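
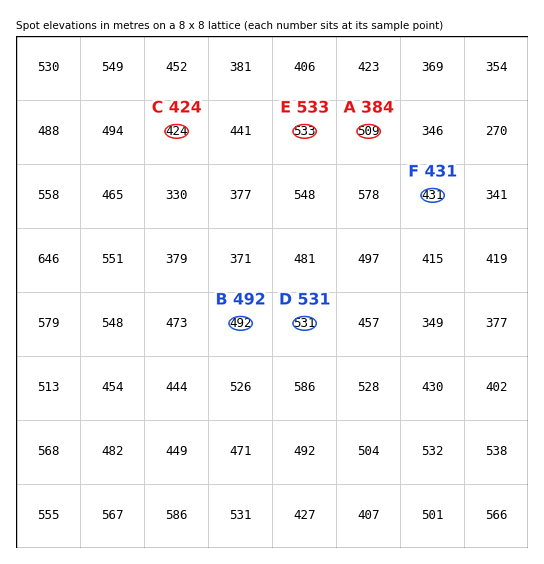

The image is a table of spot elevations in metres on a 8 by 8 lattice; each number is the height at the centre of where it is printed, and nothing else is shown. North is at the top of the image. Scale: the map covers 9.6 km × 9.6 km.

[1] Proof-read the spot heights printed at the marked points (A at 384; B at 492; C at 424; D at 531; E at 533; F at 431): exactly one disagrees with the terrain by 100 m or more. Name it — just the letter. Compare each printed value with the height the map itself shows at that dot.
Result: A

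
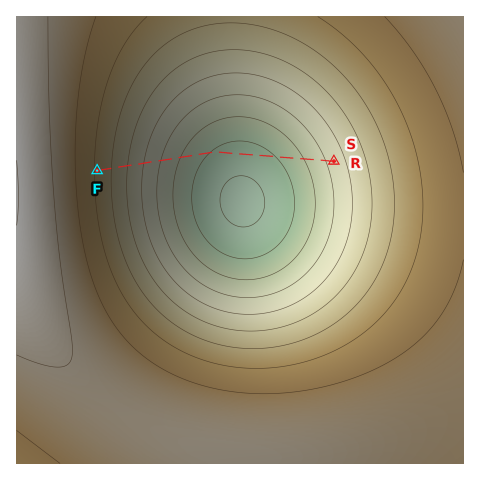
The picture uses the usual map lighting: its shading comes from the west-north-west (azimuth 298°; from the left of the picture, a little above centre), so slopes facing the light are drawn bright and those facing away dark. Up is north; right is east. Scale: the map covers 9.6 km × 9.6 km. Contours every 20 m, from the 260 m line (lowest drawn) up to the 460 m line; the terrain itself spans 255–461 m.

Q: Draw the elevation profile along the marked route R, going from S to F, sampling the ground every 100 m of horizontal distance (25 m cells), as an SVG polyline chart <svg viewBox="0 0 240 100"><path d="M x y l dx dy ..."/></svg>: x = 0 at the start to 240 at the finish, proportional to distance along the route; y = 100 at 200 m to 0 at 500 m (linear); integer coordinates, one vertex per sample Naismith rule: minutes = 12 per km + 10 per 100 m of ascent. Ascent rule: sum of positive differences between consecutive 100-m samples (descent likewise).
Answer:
<svg viewBox="0 0 240 100"><path d="M0 57l5 2 4 1 5 2 5 1 4 2 5 1 5 1 5 2 4 1 5 1 5 1 4 1 5 1 5 0 4 1 5 1 5 0 4 0 5 0 5 0 5 0 4 0 5 0 5-1 4-1 5 0 5-1 4-1 5-1 5-1 4-1 5-1 5-1 5-2 4-1 5-2 5-1 4-2 5-2 5-2 4-2 5-2 5-1 4-2 5-2 5-2 5-2 4-2 5-2 5-2 4-1 1-1"/></svg>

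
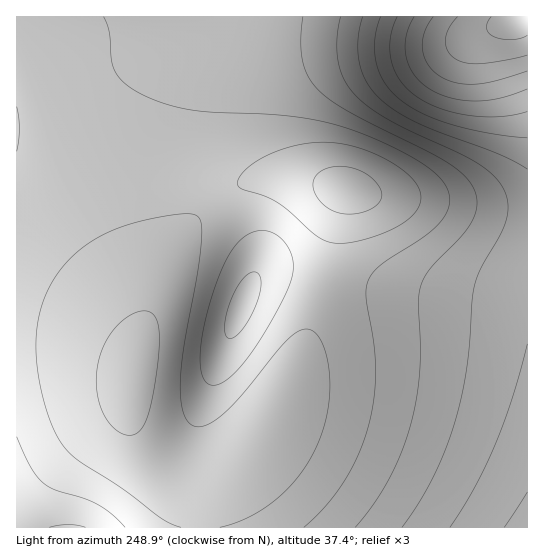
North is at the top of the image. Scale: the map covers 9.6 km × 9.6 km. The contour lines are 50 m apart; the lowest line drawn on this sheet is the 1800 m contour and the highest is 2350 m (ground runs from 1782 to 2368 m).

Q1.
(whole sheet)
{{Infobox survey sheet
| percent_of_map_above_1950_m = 96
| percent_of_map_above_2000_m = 95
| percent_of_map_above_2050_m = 94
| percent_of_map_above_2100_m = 90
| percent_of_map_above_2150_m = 83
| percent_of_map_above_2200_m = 74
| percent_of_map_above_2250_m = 56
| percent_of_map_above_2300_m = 25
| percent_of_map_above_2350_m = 3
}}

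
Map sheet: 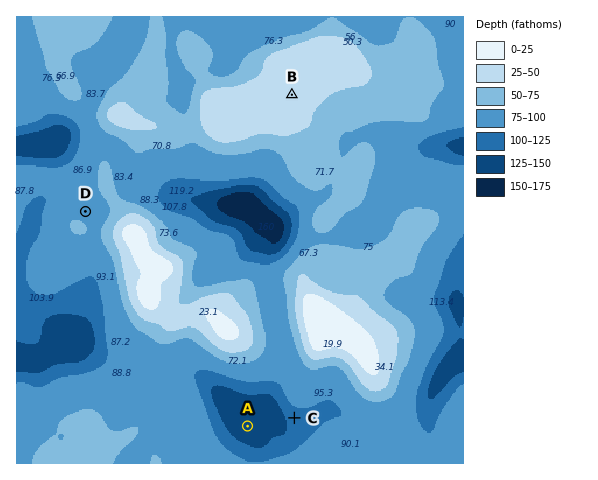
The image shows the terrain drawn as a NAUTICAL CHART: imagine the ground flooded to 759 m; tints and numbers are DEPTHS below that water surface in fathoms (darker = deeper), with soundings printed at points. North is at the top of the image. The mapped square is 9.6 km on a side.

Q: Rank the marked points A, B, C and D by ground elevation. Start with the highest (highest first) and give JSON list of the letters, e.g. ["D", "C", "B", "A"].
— ["B", "D", "C", "A"]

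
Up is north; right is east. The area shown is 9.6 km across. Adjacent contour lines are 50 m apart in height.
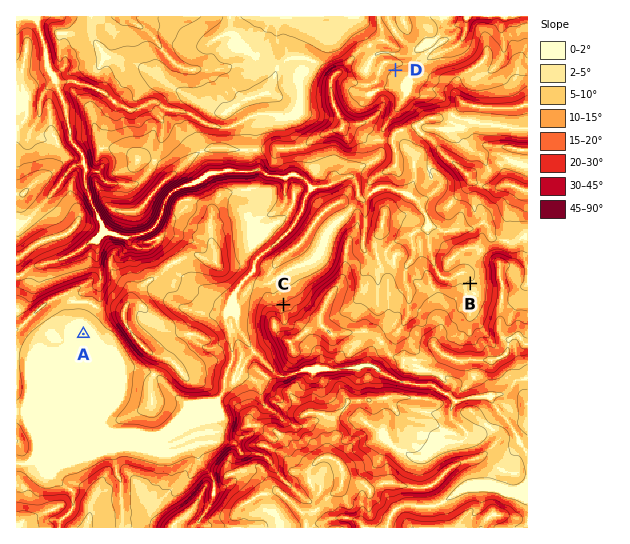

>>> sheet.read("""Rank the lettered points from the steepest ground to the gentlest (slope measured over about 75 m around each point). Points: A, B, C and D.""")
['C', 'D', 'B', 'A']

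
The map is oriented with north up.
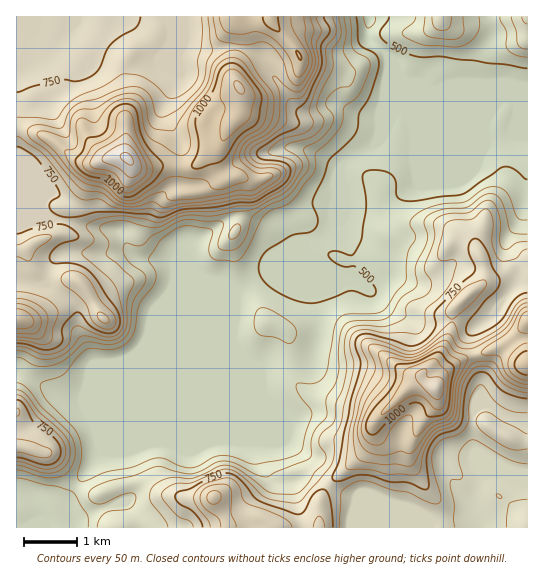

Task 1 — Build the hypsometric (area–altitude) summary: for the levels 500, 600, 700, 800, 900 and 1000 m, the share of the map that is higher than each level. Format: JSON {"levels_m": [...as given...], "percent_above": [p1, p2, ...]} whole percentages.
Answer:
{"levels_m": [500, 600, 700, 800, 900, 1000], "percent_above": [88, 58, 42, 22, 13, 5]}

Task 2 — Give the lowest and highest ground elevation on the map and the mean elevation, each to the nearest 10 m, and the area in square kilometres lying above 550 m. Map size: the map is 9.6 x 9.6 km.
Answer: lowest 430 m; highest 1210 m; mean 680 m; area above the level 59.3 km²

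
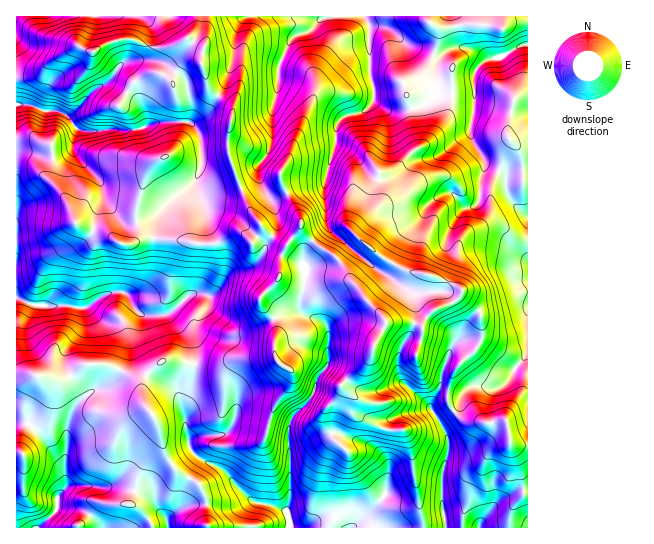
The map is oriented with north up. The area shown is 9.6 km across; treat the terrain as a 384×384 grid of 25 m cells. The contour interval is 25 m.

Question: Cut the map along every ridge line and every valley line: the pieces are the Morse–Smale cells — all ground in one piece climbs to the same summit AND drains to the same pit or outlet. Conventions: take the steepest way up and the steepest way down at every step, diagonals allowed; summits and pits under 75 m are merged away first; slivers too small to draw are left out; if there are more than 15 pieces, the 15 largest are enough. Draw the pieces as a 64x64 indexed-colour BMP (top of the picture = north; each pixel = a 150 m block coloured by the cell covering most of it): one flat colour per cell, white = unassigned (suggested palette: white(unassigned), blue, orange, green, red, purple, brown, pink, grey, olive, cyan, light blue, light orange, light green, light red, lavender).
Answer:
<image width="64" height="64" href="data:image/bmp;base64,Qk12CAAAAAAAAHYAAAAoAAAAQAAAAEAAAAABAAQAAAAAAAAIAAATCwAAEwsAABAAAAAAAAAA////ALR3HwAOf/8ALKAsACgn1gC9Z5QAS1aMAMJ34wB/f38AIr28AM++FwDox64AeLv/AIrfmACWmP8A1bDFAFVVVVVVVVVVVVVVVTMzMzMzMzMzMzMzMzMzMzMzMzMzVVVVVVVVVVVVVVVVMzMzMzMzMzMzMzMzMzMzMzMzMzNVVVVVVVVVVVVVVVUzMzMzMzMzMzMzMzMzMzMzMzMzM1VVVVVVVVVVVVVVVTMzMzMzMzMzMzMzMzMzMzMzMzMzVVVVVVVVVVVVVVVTMzMzMzMzMzMzMzMzMzMzMzMzMzNVVVVVVVVVVVVVVVMzMzMzMzMzMzMzMzMzMzMzMzMzM1VVVVVVVVVVVVVTMzMzMzMzMzMzMzMzMzMzMzMzMzMzVVVVVVVVVVVVVTMzMzMzMzMzMzMzMzMzMzMzMzMzMzNVVVVVVVVVVVVTMzMzMzMzMzMzMzMzMzMzMzMzMzMzM1VVVVVVVVVVVVMzMzMzMzMzMzMzMzMzMzMzMzMzMzMzVVVVVVVVVVVVMzMzMzMzMzMzMzMzMzMzMzMzMzMzMxFVVVVVVVVVVVUzMzMzMzMzMzMzMzMzMzMzMzMzMzMzEVVVVVVVVVVVVTMzMzMzMzMzMzMzMzMzMzMzMzMzMzERVVVVVVVVVVVTMzMzMzMzMzMzMzMzMzMzMzMzMxERERFVVVVVVVVVVVMzMzMzMzMzMzMzMzMzMzMzMzMxEREREVVVVVVVVVVVMzMzMzMzMzMzMzMzMzMzMzMzMxERERERVVVVVVVVVVUzMzMzMzMzMzMzMiIzMzMzMzMzERERERFVVVVVVVVVVTMzMzMzMzMzMzMiIiMzMzMzMzMREREREVVVUlVVVVVSMzMzMzMzMzMzMiIiIzMzMzMzMxERERERIiIiJVVVUiIjMzMzMzMzMzMiIiIiIzMzMzMzMREREREiIiIiIiIiIiIzMyIiMzMzMiIiIiIiMzMzMzMxERERESIiIiIiIiIiIiIiIiIiIiIiIiIiIiIzMzMzMzMRERERIiIiIiIiIiIiIiIiIiIiIiIiIiIiIiMzMzMzMzMREREiIiIiIiIiIiIiIiIiIiIiIiIiIiIiIzMzMzMzMxERESIiIiIiIiIiIiIiIiIiIiIiIiIiIiIiMzMzMzMzERERIiIiIiIiIiIiIiIiIiIiIiIiIiIiIiIzMxMzMzMREREiIiIiIiIiIiIiIiIiIiIiIiIiIiIiIhEREzMzMxERESIiIiIiIiIiIiIiIiIiIiIiIiIiIiIhEREREzMzERERIiIiIiIiIiIiIiIiIiIiIiIiIiIiIhERERERExEREREiIiIiIiIiIiIiIiIiIiIiIiIiIiIhERERERERERERESIiIiIiIiIiIiIiIiIiIiIiIhEiIhERERERERERERERIiIiIiIiIiIiIiIiIiIiIiEREREREREREREREREREREiIiIiIiIiIiIiIiIiIiIiIRERERERERERERERERERESIiIiIiIiIiIiIiIiIiIiIhERERERERERERERERERERIiIiIiIiIiIiIiIiIiIiIiEREREREREREREREREREREiIiIiIiIiIiIiIiIiIiIiIRERERERERERERERERERESIiIiIiIkRCIiIiIiIiIiIRERERERERERERERERERERIiIiIiREREIiIiIiIiIiIREREREREREREREREREREREiIiIkREREQiIiIiIiIiIRERERERERERERERERERERESIiIiRERERCIiIiIiIiIRERERERERERERERERERERERIiIiJEREREIiIiIiIiIhEREREREREREREREREREREREiIiJEREREQiIiIiIiIiERERERERERERERERERERERESIiJEREREREIiIiIiIiERERERERERERERERERERERERIiJEREREREQiIiIiIiIREREREREREREREREREREREREiIkRERERERCIiIiIiIRERERERERERERERERERERERESIiJEREREREQiIiIiIhERERERERERERERERERERERERIiIkREREREREQiIiIiEREREREREREREREREREREREREiIiREREREREREIiIiERERERERERERERERERERERERESIkREREREREREQiIiIRERERERERERERERERERERERERREREREREREREREIiIiERERERERERERERERERERERERFEREREREREREREQiIiIREREREREREREREREREREREREURERERERERERERCIiIhERERERERERERERERERERERERREREREREREREREIiIiERERERERERERERERERERERERFEREREREREREREIiIiEREREREREREREREREREREREREUREREREREREREQiIiERERERERERERERERERERERERERRERERERERERERCIiERERERERERERERERERERERERERFEREREREREREREIiIREREREREREREREREREREREREREUREREREREREREQiIRERERERERERERERERERERERERERREREREREREREREQhERERERERERERERERERERERERERFEREREREREREREREEREREREREREREREREREREREREREUREREREREREREREQRERERERERERERERERERERERERERREREREREREREQRERERERERERERERERERERERERERERFEREREREREREQREREREREREREREREREREREREREREREURERERERERERBERERERERERERERERERERERERERERER"/>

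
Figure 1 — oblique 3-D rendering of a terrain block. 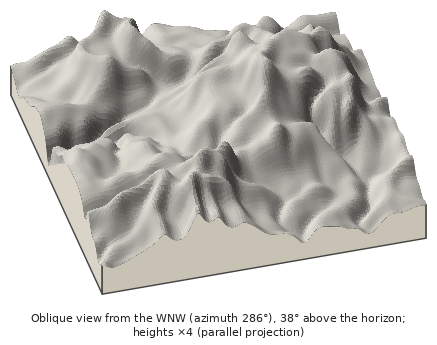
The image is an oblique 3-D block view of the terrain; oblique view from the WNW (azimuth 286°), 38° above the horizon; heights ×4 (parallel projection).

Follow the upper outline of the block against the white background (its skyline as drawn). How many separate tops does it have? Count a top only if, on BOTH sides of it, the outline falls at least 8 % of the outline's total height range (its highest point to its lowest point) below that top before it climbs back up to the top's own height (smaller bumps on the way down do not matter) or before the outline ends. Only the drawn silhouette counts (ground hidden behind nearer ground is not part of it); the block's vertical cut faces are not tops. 2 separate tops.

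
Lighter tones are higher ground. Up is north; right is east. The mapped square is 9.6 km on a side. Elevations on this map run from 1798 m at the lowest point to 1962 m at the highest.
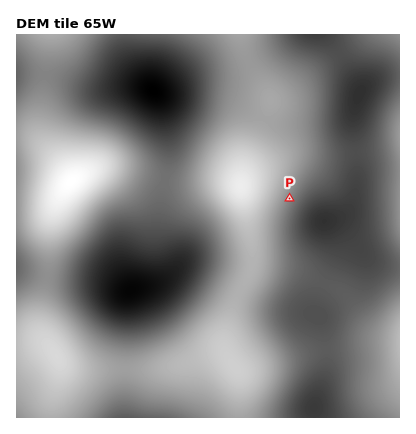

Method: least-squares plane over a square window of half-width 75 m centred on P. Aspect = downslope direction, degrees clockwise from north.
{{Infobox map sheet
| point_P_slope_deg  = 5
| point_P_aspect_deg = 117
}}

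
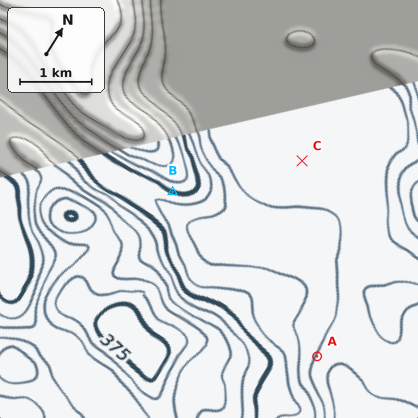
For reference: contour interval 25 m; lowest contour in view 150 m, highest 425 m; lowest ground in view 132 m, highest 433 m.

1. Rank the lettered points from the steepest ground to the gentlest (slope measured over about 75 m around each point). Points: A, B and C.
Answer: B A C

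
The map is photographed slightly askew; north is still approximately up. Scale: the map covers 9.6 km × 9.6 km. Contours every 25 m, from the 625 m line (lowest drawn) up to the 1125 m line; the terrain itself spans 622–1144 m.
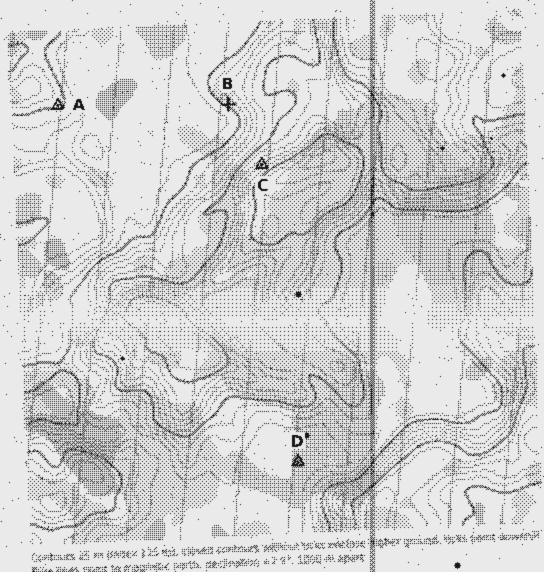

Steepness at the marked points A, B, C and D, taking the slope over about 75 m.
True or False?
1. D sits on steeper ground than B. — False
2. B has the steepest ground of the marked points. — False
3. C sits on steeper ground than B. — True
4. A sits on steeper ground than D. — True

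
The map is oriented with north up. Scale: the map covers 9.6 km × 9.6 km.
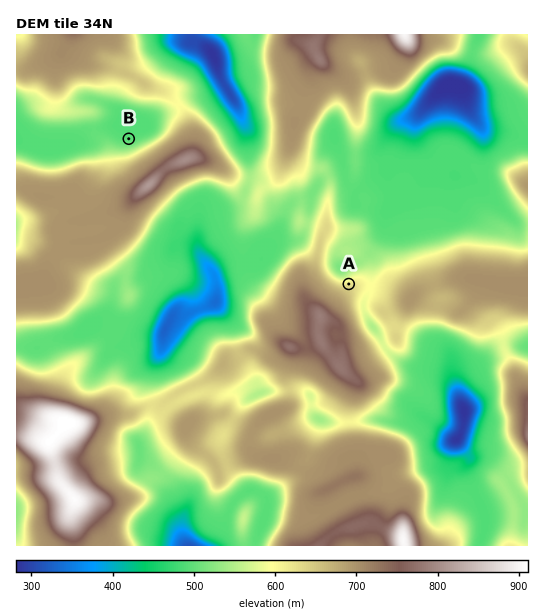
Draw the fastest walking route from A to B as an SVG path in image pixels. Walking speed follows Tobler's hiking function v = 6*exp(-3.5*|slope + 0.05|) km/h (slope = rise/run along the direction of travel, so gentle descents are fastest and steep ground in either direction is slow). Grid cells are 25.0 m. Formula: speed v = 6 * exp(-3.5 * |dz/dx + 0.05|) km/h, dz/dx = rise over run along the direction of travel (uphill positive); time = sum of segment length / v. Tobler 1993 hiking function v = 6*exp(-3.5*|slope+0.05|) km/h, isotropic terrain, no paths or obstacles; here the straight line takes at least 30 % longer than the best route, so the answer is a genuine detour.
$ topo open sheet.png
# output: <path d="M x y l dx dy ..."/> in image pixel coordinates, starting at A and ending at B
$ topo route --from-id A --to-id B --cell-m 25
<path d="M349 284l-8 0-8-4-7-7-12-25 0-16-13-25-4-4-30-15-5-5-3-2-4-4-5-2-28-28-7-14-16-16-13-6-3 0-2 1-3 3-4 2-5 6-3 5-5 5-11 6-21 0"/>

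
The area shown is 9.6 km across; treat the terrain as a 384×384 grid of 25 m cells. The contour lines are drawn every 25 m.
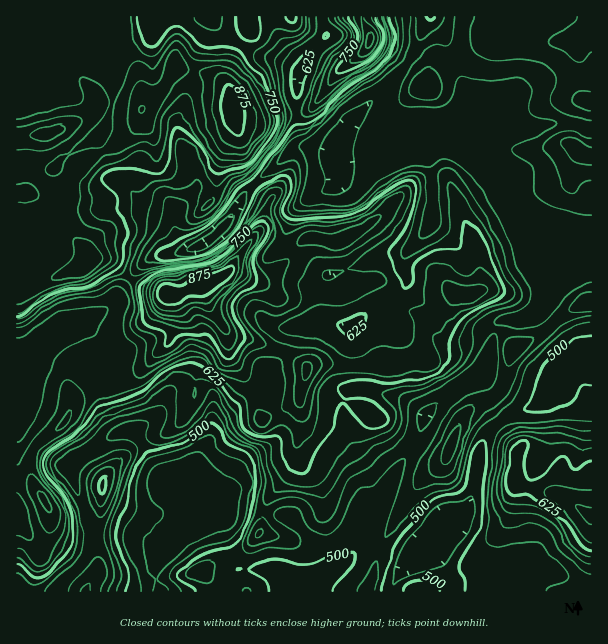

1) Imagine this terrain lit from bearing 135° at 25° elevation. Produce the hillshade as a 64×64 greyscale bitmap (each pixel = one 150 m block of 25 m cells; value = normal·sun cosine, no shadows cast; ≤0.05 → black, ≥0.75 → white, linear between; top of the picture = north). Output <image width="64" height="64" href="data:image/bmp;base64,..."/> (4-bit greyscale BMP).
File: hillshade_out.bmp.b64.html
<image width="64" height="64" href="data:image/bmp;base64,Qk12CAAAAAAAAHYAAAAoAAAAQAAAAEAAAAABAAQAAAAAAAAIAAATCwAAEwsAABAAAAAAAAAAAAAAABEREQAiIiIAMzMzAERERABVVVUAZmZmAHd3dwCIiIgAmZmZAKqqqgC7u7sAzMzMAN3d3QDu7u4A////AIm8l1eby6mZiJmZiHeIiIiIh3ZpuWRXiId3eIiHd3d3eb25Zoq7qZh2eJmYd4iIiIiIdmi6dVZ3iHd3iHd3d3iIvduGaaqpmGRFeZmIiIiIiIiHZ6uXZmZ3iIiIiHiIiYic3bhompmYdTNGiZmpmZmZiIh3m6mHdmaIiIiIiIiJl4rMyoiamZiHVERneKuqmZmZiHeLuoiHZWiZmZmIeImHebzKiaqZmYh2VVVFm6qZmZmYh3q6mId1VomZmYd3eHd5vMqau6mZmId2ZTJZmIiJqpmHebupiHZVaJmZh3d3d3i8uprLqZmZiIh2QjeId4mqqYd3q7qYh2VnmamYd3d3eKu5isyqmIiIiIdjN5mHeKqpmHeLy6mIdVeaqpiHh3d4qqh63LqYiIiIiGQ3qpiImqmYdnm8upl1VoqpmIh3Z3iZl2ndupiIiIiIdTWbupmqqpmHaKzLuoZFeZmId3dnd4iGWM3KmIiIiIiGNHmqqqqqmZhnirzLljNol3d3d2eIiHVGrduoiIiIiIdEaJmqq6qqmHZ5q8ymMkiHZnd3aKqYdUSL3bmYiIiIh1RoiZmqqqqphmeKzLdCR5hmeHZozcqGVFjNy6qZiImXVFeJmZqqqqqXZWjNuFM3qXZ4dme/7Ll1Vpu8zLqYiZl2ZompmqqqqqhlVr3JUzaZhmh2ZY3/3Kh2eJrN3Kh4mqmGeaqZmau7uXVEndpjJHiHZ3ZmWL7+ypiHd4vdyXZ4q7h4qpmZmry6hkRr24QiRVVWZnZVe97cupmGaL3bdlaKuomqmZiJq8uXVFnMqFRERFZmd3ZXvd3Muphmi9uGVWiZmaqZiIiau6hlRqu6l2ZmZmeHdmebzMzMuoZ5y4d2Z4eJupiId4mrqYZVeau5iHd3d4h3Z4mrvM3Ll3iqh4h3d2m7mIh4iau7qGVniruZiIiIiHdniImavNyoeJqHiYh3aLypmImau8zLl2Zoq6mIiIiId2eIiIiK3sqImYmZmIdnvMqqqqq7vN3Kh2abqYiIiIh3d4iIh3i+7KmIirqYh2abuqmZmaqrzdyodou6mIiIiId3iIiHdovuypd6y6mHZXmpiHiIiImrzMp2i8upiIiIh3eIiIh2aM7bp3rMuphlV4h3Z3d3eJmqu4ZqzLqYiJiId4iIiIdmi8uoebyph3ZmeHd3d3d4mqqqlleby6mIqZiIiIh3eIiJu6iJqpiId3d4iHd4h4iau6mXZmerupncqYiIh3Znmqq7qYmZmJmYiIiId3iIiIm8uph3Znm8uu7bmYiIdkRpu7upmamZq7qZmZmIeIiIiazcupmHZoq73v26mZiGU0erzLu7u6mau6maqpiHd3iIm97cu6l2Z5qs7+3LupdTNYqrvN3cqZmqqYmqqZh3d4iJrN3LuodlZ4i97u3duWISZ4ib3u26mZmYd4mqmYdnd3d5q6qpiHZViIm83u7bgwATRVet7bqZmZiHd4iZl2Z3d2eJmYiIh2aId3ib3u2mAAAAADjduYmqqZiHd4mHZnd3Z4mZiIiIh4iHdmiszctzAAAAAZ3JeJqqqqmIiYZWZ3d4mZmIiIiIiIh3Z4mrzLqGQQAAHPyHiaqqu6mZl1RWd3iamYiIiIiIiId3iZq8y7u6cgAE7rd4mZmru7u5dVZ3eJmZiIiIiIiIiHd4mqu7qs3aUAB9yWZ3dnm7u7uXVWd4mZiIiIiIiIiIh3eJmqqpnO61AAi5U0RERXq7zLllZ4iZmIiIiIiIiIiYh4mZqql4z/pABaljIjIRJZvMunZniJiIiIiImZmYiJmYiZmqqXV9/oIVvKZDMyAASbzKdniJmIiIiZmZiZiImpmZmaqpl1jfxSOd2nZmVBAEnMqGeImIiIiIiZmIiHiamIiZq6qYZ77qQlrcqIh3UgBJuoZ4iIiIiIiImXeId5qpmImruqmIre6kJqypiId1MRSZdniIiIh3d4iZiIh3iruqmZq6mYis7/tUiqmIiHdlM1dmeIiIiId3iJmImYd4q7upirqYd5vf/7ZpqYiIiHdlVmV4iIiIiId4mZmaqHeJq7qZuphmir7/+4iZiIiIiIh3dnd4iIiIiIiImZq6mHiJu5q7mGZ5rO//uamIiIiIiIiHiId3d3d3d4eIiau5iHeaqruYd3ib3//supiIiIiIiIiIiHd3dlVWeFVWeaqYd3mqupd3eJq8/+3duYiIiIiIiIiIiIiHdmZ5VVVWiZmHeKu6h2Z4marNyt/rmIiIiZmZiIiIiIiIiIl3ZmZniYdnm7uHZmeZqrunnv65iHeJmZmZiIiIiIiJmYh3d3eIh2aJu5dmZ5mqupZJ/+uYd3iaqpmIiIiHd3iIiIiIh4iHZniamGZmiZq7ljS//sqHZ4mqmYiIiId3d3iIiIiIiIdmd4qodmZ4ibunQ33//bhlaJmZmZmYiHd3eIiIiIiIh2Z2aal2ZniJq6hTON//64VXiZmZmZmYiHeIiIiIiIiHd3VXmGVWeImrqWMjfP/+t1aIiImZmZmIiIiYiIiIiIh3dUaIZVV5qru6hSElv//aZniIiImZmZiIiJiId4iIiIh1NYh2Znmru8ynQgBd/9uGd3d4iIiIiIiIiIiIiIiImYZEeId3eKu7zcp1MSne25Znd3eIiIiHiIiIiIiIiIiZh2V4iHd4mqqs24dkSKy7p1Znd4iIiHd3iIiIiIiIiJmYdniId3iZmazKh3eJmquoZWd3eIiIh3d4"/>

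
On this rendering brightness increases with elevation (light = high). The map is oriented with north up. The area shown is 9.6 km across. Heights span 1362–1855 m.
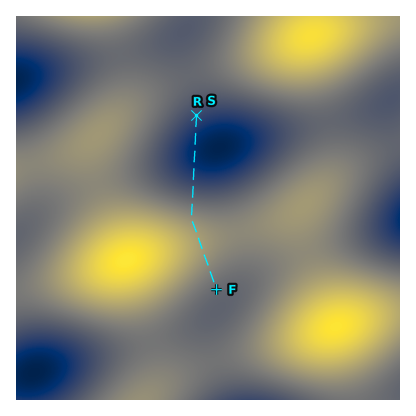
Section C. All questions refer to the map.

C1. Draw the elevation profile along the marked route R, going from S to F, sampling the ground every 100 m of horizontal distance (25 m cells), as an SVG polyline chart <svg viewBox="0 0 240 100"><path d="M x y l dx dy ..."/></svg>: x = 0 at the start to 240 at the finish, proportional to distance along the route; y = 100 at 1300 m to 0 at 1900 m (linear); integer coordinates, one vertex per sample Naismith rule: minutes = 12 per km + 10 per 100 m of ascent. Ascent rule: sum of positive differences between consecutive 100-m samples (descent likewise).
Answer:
<svg viewBox="0 0 240 100"><path d="M0 72l5 2 6 2 5 2 6 2 5 1 5 2 6 1 5 0 5 1 6-1 5 0 6-1 5-2 5-2 6-2 5-3 5-3 6-3 5-3 6-4 5-3 5-4 6-4 5-3 6-3 5-3 5-2 6-2 5-1 5-1 6-1 5 0 6 1 5 1 5 1 6 2 5 1 5 2 6 3 5 2 6 2 5 2 5 2 6 2 3 1"/></svg>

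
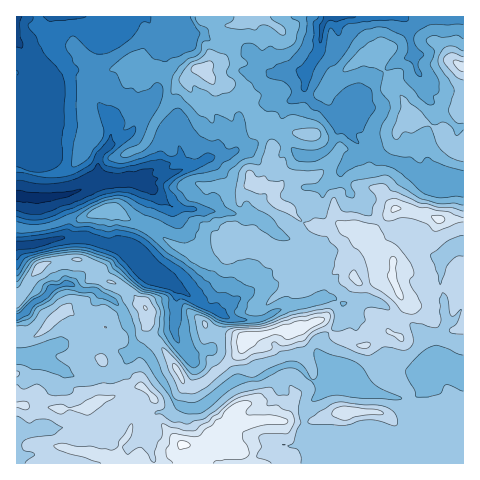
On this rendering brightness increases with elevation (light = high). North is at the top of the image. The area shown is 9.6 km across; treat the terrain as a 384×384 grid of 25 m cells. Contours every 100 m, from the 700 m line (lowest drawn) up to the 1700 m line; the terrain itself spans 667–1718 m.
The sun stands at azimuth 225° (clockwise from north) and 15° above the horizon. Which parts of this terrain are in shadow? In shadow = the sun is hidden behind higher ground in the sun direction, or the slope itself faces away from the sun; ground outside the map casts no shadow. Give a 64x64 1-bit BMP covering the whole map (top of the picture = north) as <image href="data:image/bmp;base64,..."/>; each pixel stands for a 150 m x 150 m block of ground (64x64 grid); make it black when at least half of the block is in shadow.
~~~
<image width="64" height="64" href="data:image/bmp;base64,Qk0+AgAAAAAAAD4AAAAoAAAAQAAAAEAAAAABAAEAAAAAAAACAAATCwAAEwsAAAIAAAAAAAAA////AAAAAAAAAAAAOMAAAAAAIAB9wAAAAPggAOHAAAAd0AHB8MAAAAAAA+HhgAAAAAAH8AGAAAAAAA/wh4ACAAAAB/g/wE4ABwAH/B/n/wAPAA4d/+f/AAcMHgD+8f8AAPw+gHzweAAehjzgPcAAAP4AeeAPgAAA4AQ74AAAAAAgDiPwAAAAAAAOB/AAAAAAAACP4AAAgIAAAY/AAAGBwIADj4/4BAHAwAMfH//MBAhgBx9///4cCBAWH/8//jgAGP4//w//AAAD+H//AD8BwAvh/8AAAAHIAAf/wAAAA8AAD//AAAAAQBAP/4AAAAHAf//+AAAAA8D///gAAAADwH//8AAIAAfAD//DACgAD4AB/w8AAAAcAPgAPxPgAfgA/wD/f8AD8A//8//gAAPw/////gADB4P/H//8AAGXh/8D//gAABcP/wAP/AAIAn//AAH9+CPAP/8AAHx4Y/Af/gAQABhj8D+AABAAAAfwIAAAAAIABwOAAAAAAgAGD4AAAAwAAAA/gAAADAAAAP4AAAAIAAAA/wAgAAAAAAb/AHAAAAAAB/cA8AAAAAAAwADgAAAAAAPAAeAAAAAB88AD4AAAAA/zwAHgAAAAE8DAA8AAADh3wAADgYAAeP/AAACDgAA4HQAgBwMAAAARALAPjwAAEAAB9A+PAAAAAAL0P58PwAAAB///mA=="/>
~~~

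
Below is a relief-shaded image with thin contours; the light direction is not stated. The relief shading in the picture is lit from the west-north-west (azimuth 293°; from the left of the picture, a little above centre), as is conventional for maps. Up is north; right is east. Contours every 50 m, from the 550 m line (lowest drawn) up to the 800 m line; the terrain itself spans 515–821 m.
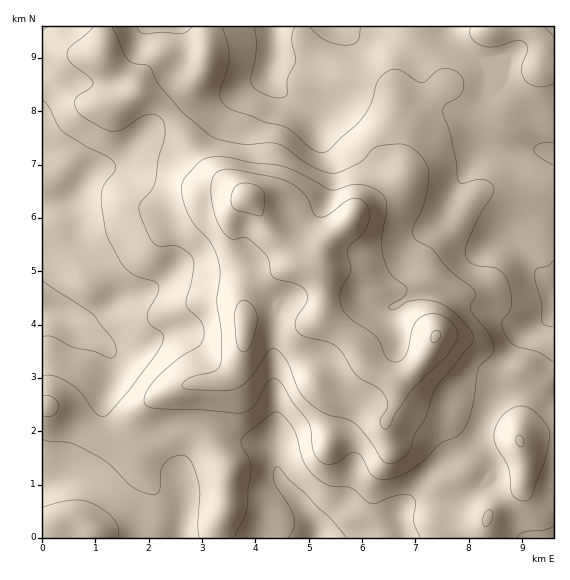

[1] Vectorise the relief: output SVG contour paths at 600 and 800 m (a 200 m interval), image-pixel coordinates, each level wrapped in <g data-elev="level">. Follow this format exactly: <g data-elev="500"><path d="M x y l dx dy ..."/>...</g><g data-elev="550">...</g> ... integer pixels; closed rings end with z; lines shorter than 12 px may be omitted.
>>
<g data-elev="600"><path d="M118 537l1-8-4-9-11-10-13-7-10-3-10 0-28 7"/><path d="M234 537l12-25 5-41-1-10-8-14-1-7 5-7 25-19 5-2 7 3 9 11 5 10 8 28 7 10 11 8 9 4 19 2 16 13 5 3 28-9 8 0 5 2 3 7-2 19 6 14"/><path d="M517 537l7-5 20-2 9-3"/><path d="M43 439l8 3 17 0 11 4 27 15 27 26 19 8 4-1 3-3 2-19 4-10 11-6 5-1 6 2 6 8 6 22-1 40 1 10"/><path d="M553 361l-16-9-21-6-7-5-5-9-2-8 1-4 7-9 2-7-2-13-3-12-8-9-24-5-6-4-3-5-1-7 4-10 10-23 13-21 2-6-2-5-7-4-8 0-14 3-3 0-2-3-3-24-5-25-7-20 2-6 13-8 4-5 2-9-4-9-9-5-10 0-6 3-10 10-4 1-21-13-7-1-5 2-10 10-7 23-10 16-32 30-5 2-5 0-10-5-22-19-23-6-31-12-11-7-2-6 0-5 8-24 1-12-2-13-5-16"/><path d="M43 100l6 7 8 18 6 7 24 15 22 10 6 6 0 8-10 13-4 9 1 12 4 28 13 27 7 9 10 7 17 5 5 3 0 8-10 19-1 6 3 7 11 8 3 5-3 10-8 12-26 34-22 23-4 0-5-3-14-20-13-10-16-7-10 0"/><path d="M553 36l-9-9"/><path d="M192 27l-5 5-6 2-20-2-16 2-5-2-3-5"/><path d="M471 27l-1 5 1 5 5 6 7 3 13 1 21-7 7 2 3 3 1 4-6 18 0 6 2 6 5 5 8 3 8 0 8-4"/></g><g data-elev="800"><path d="M433 343l4-2 3-4 1-4-3-2-3 0-3 2-1 6z"/><path d="M254 215l6 1 3-3 2-16-2-6-4-4-7-3-8-1-5 1-4 3-3 6-1 7 1 6 5 5z"/></g>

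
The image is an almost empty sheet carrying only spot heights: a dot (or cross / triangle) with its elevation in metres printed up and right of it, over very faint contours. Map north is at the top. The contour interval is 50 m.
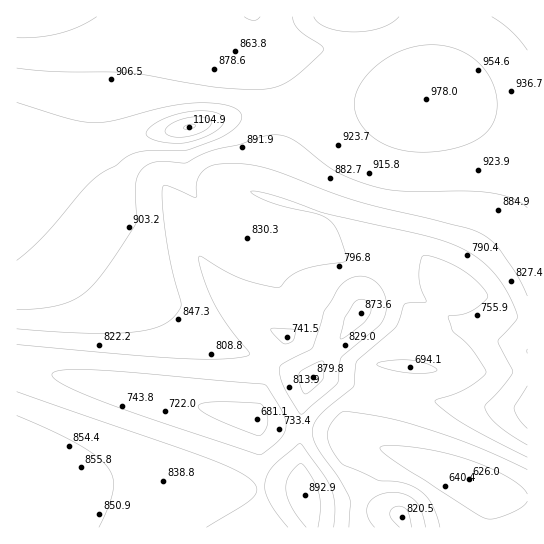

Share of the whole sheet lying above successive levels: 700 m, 94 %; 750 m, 84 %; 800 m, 68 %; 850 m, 48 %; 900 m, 28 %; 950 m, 10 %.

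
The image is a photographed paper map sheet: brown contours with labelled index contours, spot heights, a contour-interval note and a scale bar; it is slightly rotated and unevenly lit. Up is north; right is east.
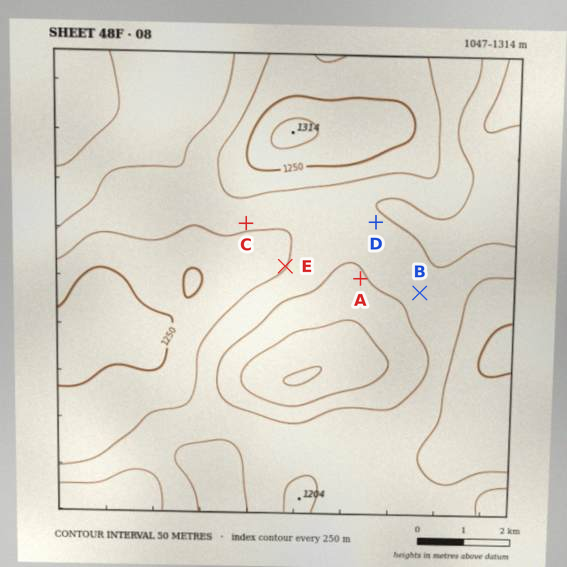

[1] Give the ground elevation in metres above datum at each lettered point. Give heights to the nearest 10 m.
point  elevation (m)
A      1140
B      1160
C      1190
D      1160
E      1200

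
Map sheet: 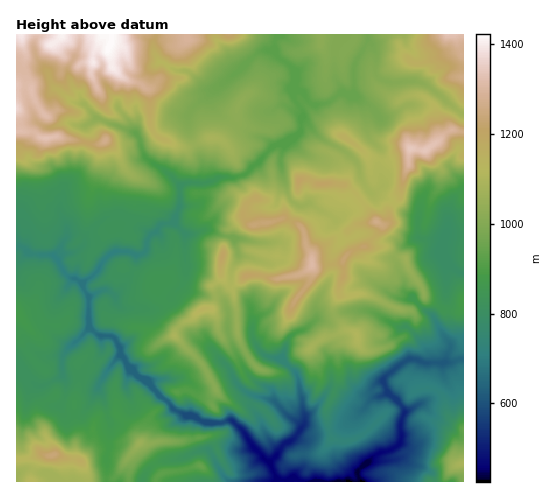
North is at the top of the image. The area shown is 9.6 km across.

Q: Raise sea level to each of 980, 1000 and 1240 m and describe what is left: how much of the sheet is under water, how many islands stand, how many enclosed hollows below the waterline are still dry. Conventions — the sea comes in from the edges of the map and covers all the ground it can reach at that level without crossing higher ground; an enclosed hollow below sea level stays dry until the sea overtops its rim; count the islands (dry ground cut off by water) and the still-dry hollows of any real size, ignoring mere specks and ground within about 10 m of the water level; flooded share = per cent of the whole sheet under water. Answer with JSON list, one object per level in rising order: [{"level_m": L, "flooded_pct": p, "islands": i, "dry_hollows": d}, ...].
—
[{"level_m": 980, "flooded_pct": 56, "islands": 1, "dry_hollows": 0}, {"level_m": 1000, "flooded_pct": 61, "islands": 1, "dry_hollows": 0}, {"level_m": 1240, "flooded_pct": 94, "islands": 1, "dry_hollows": 0}]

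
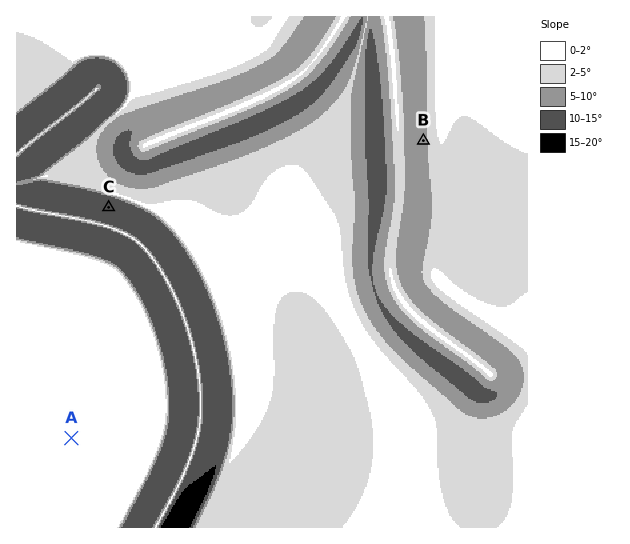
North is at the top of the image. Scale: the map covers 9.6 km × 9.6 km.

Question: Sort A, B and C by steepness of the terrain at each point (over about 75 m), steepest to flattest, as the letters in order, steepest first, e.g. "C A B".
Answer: C B A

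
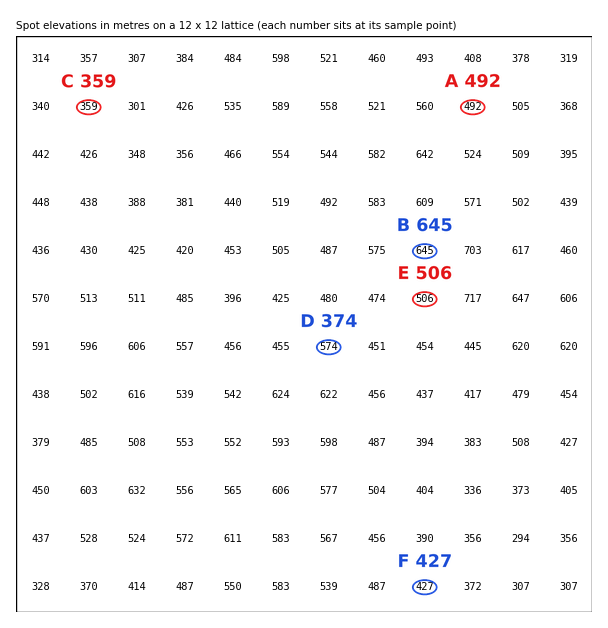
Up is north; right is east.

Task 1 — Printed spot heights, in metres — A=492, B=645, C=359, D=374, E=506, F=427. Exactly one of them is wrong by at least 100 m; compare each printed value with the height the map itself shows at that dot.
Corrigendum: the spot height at D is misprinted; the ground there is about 574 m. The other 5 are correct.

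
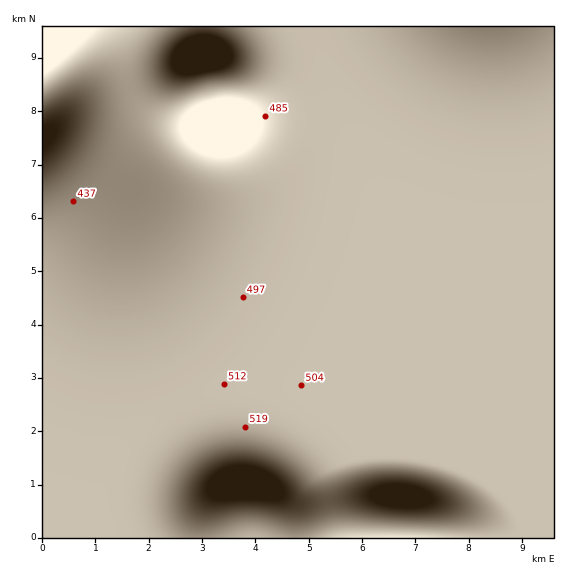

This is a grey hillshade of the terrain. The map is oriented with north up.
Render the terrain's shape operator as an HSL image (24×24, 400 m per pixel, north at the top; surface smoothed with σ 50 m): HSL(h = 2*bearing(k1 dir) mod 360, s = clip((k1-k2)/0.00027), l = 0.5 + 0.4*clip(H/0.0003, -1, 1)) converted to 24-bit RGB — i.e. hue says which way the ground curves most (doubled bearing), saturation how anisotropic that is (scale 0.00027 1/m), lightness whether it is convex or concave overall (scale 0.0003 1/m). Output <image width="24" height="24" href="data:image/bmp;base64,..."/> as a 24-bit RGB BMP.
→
<image width="24" height="24" href="data:image/bmp;base64,Qk32BgAAAAAAADYAAAAoAAAAGAAAABgAAAABABgAAAAAAMAGAAATCwAAEwsAAAAAAAAAAAAAf4CAf3+Af3+AeHiDUlSXGCu5GFTeisLCwsSonJ63kdG2k8y2aRL7VADoQx3/cob2nbjxoLbvipPpdGPkcDbddye/emCQf3+Af4CAf3+Af3+AeXuDWW6UIm+0ErLcY9CzosCoqMTDn8eztn2hbRm6PAjFMGrcasnWh8jImoq6wmSn1CyZwxiHpTOFgXyBf3+Af4CAf3+Af3+AfH+CZoGNOJ2oFcqjHuZlaNVVrcpsy5hU1hcokCBWPG1AMaYqYcQgrcQewYgUvUAFsxIFoDVDg3l8gH9/gH+Af4CAf3+Af3+Afn+BdIWGVZeHL7BnGMgcbNcS1dgQzWoMvBcPqCtNi1lTcJk7h6ceqaQVpn8enGs9iHVtgH9/gH9/gH+Af3+Af4CAf3+Af3+Af3+AfIKBcIh8WJZiVqU+gq8usKQoqmwunlBDj2BmhHZ7gH5/gH9/gIB/gIB/gIB/gH9/gH9/gH9/gH+Af3+Af4CBf3+Bf3+Bf36Bfn+BfYF/doV2eItrhpBhkIlfjXpmh3Zxgnp6gH5/gH9/gH9/gH9/gH9/gH9/gH9/gH9/gH+Af3+Af3+AfoCCfoCCfn6Cfn6Cf36CgH6BgX6BgYF9goJ7goB7gX58gH5+gH9/gH9/gH9/gH9/gH9/gH9/gH9/gH9/gH9/gH+Af3+Af3+AfYGDfYCDfX6EfX2Ef32DgX2Dgn6Cgn6BgX6AgX9/gH9/gH9/gH9/gH9/gH9/gH9/gH9/gH9/gH9/gH9/gH+Af3+Af3+Af3+AfIKFfICFe32FfHuFf3uFgnyFg32Eg32Dgn6BgX6AgX+AgH9/gH9/gH9/gH9/gH9/gH9/gH9/gH9/gH9/f3+Af3+Af3+Af3+AeoSHeoCHeXyIenmIf3mIg3qHhnuGhXyEhH2Bg36AgX5/gX9/gH9/gH9/gH9/gH9/gH9/gH9/gH9/gICAf3+Af3+Af3+Af3+AeIaJd4GKd3uKeHaKfneKhHiKiHmJh3qEhnyBhH2Ag35/gX9/gH9/gH9/gH9/gH9/gH9/gIB/gIB/f4CAf3+Af3+Af3+Af3+AdomMdIKMc3qNdXONfnSNhnWMi3eLinmFiHqBhnx/hH1+gn5+gX9/gH9/gH9/gH9/gIB/gIB/gICAf4CAf3+Af3+Af3+Af3+AdIqOcoOPcHiPcnCPfXGPh3KPjnSMjXeFi3mAiHp+hnx9g35+gn9+gH9/gH9/gIB/gIB/gIB/f4CAf4CAf3+Af3+Af3+Af3+AdImPb4GQbXaQbmyQe22QiW+QkHKMkHSEjnd+i3l7iHt7hX59gn9+gX9/gIB/gIB/gIB/gICAf4CAf4CAf3+Af3+Af3+Af3+Adn6QcHuQa3KQa2mPeWqQiW2QkXCLknKBkXV6jnd4inx6hn58g39+gYB/gIB/gIB/gIB/f4CAf4CAf4CAf3+Af3+Af3+Af3+Ah3OaeHCSamqPa2eOd2iOiWuPkmyFlG53k3NwkHt0jH54iH97hIB9goB+gYB/gIB/gICAf4CAf4CAf4CAf3+Af3+Af3+Af3+Ap2WwnGqgf2qRcWaMeGaLjWWJlV5qnm1Yn4lal5Nnjot0iYN6hYF9g4B+gYB/gIB/f4CAf4CAf4CAf4CAf3+Af3+Af3+AgH+AwVPBuFqdn2KUgmWNg16LlkpyrTMtwXoatMQfb7E6aJhefol2hYN8g4F+gYF/gIB/f4CAf4CAf4CBf4CBf3+Bf36Bf3+BgH+BuUO5ykiJtlN+l1yJlUWRrRhuygAM6YwAovMAB+MCNLJsZpCBfoR8g4J+gYF/f4F/f4GBfoGCfoCCfoCDfX6Dfn2Df32DgH6DaEeDxD5gx0Vbp019miamvgCw/wRs+Lhpn/xqFf+MEcvPT4eceYKEg4N+gYJ/f4KAfoODfYOEfIKFfICGe32HfHuHf3yGgXyFLWNdk2FKxVM/qktvaRmvaQDVynjl6uzf3u7dXrnvA0LgQVCkdneFgoN+f4N+foSBfIaFe4aIeoSJeYCLeHuLeniLf3iLg3mJEF9PPn44rJNFnGJaJCeoAD3hhs3o4u3e7OndulHuaALba0OjgHeFgoR+fYV+fIeCeoqIeIuNdoePdICRc3eSeHOSgHSQh3WPDXFwHYdTXKE9gZhZOYiaANLQJf98wPd6+pBd+wCAxxG0mVWZhnp7gId8e4h+eYyDdpCKc5OUcIyWboCYbXKYdm2Yg26XjnCUG2WTGJmHMKRSVaBLRZlqFLddDtkAuvAA6HUA2AENrTljj2xzh4l6fop7eY18dpGCcpaLbpqXapGdaICdZmuddWadiWecmGqa"/>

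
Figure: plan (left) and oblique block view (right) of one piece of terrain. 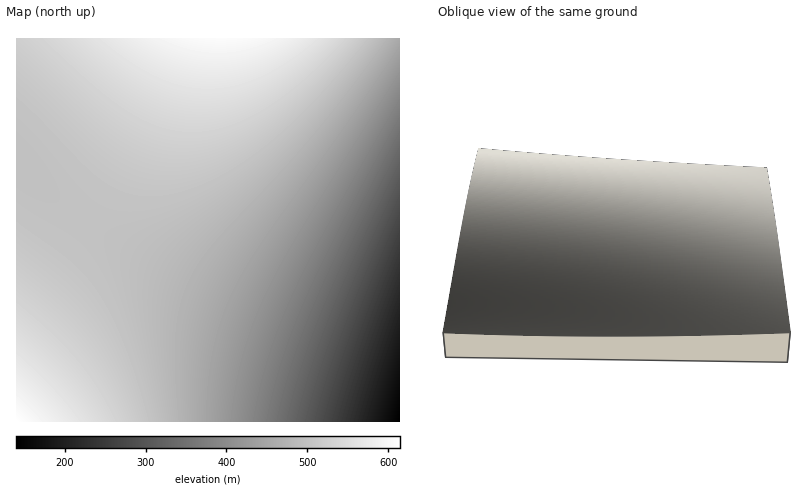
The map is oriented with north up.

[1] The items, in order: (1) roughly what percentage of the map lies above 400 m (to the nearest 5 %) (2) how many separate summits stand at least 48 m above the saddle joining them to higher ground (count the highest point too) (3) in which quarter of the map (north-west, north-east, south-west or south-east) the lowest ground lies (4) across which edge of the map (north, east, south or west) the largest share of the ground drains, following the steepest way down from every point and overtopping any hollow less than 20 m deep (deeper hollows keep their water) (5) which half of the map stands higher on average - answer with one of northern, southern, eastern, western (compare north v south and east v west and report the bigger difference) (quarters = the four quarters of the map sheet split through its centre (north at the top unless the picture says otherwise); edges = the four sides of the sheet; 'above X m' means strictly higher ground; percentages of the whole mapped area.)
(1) Roughly 80 % of the ground is higher than 400 m.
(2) There are 2 summits with 48 m or more of prominence.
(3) The lowest ground is in the south-east quarter.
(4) Most of the ground drains across the eastern edge.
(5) On average the western half of the map is the higher ground.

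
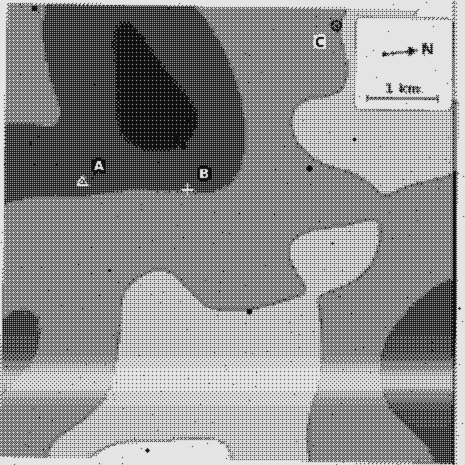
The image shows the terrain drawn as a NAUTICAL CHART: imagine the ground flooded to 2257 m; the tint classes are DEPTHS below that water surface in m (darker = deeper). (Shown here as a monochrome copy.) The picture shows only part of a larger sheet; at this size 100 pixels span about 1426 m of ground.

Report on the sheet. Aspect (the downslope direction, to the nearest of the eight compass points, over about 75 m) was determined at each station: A W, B W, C S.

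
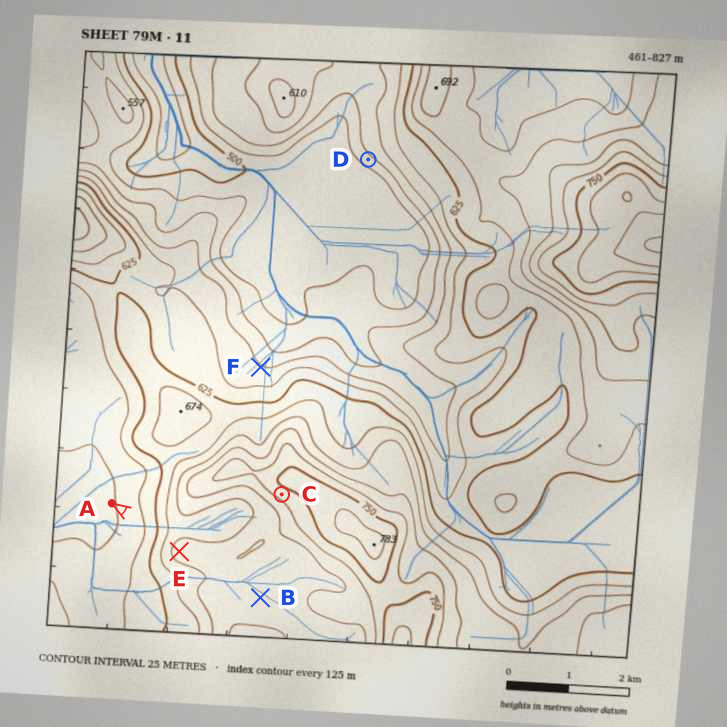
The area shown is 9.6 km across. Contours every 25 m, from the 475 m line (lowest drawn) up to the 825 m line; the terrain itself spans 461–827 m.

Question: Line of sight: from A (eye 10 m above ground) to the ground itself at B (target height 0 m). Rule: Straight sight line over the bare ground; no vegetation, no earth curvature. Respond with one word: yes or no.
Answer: no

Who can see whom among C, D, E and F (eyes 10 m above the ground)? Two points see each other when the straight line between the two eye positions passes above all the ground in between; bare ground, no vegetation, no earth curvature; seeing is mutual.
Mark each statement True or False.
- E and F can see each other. False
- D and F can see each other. True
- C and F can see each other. False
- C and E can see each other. True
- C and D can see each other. False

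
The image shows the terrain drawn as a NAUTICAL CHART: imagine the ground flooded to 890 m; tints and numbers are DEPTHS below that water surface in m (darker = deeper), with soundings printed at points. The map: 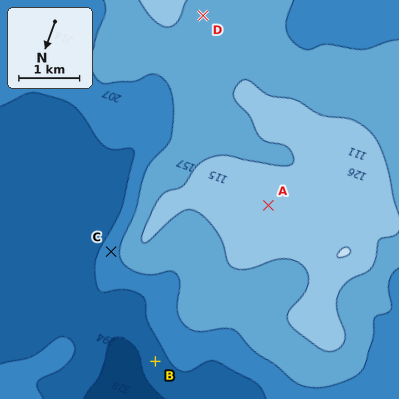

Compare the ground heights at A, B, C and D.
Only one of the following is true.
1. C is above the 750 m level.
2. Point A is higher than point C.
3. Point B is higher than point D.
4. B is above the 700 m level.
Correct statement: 2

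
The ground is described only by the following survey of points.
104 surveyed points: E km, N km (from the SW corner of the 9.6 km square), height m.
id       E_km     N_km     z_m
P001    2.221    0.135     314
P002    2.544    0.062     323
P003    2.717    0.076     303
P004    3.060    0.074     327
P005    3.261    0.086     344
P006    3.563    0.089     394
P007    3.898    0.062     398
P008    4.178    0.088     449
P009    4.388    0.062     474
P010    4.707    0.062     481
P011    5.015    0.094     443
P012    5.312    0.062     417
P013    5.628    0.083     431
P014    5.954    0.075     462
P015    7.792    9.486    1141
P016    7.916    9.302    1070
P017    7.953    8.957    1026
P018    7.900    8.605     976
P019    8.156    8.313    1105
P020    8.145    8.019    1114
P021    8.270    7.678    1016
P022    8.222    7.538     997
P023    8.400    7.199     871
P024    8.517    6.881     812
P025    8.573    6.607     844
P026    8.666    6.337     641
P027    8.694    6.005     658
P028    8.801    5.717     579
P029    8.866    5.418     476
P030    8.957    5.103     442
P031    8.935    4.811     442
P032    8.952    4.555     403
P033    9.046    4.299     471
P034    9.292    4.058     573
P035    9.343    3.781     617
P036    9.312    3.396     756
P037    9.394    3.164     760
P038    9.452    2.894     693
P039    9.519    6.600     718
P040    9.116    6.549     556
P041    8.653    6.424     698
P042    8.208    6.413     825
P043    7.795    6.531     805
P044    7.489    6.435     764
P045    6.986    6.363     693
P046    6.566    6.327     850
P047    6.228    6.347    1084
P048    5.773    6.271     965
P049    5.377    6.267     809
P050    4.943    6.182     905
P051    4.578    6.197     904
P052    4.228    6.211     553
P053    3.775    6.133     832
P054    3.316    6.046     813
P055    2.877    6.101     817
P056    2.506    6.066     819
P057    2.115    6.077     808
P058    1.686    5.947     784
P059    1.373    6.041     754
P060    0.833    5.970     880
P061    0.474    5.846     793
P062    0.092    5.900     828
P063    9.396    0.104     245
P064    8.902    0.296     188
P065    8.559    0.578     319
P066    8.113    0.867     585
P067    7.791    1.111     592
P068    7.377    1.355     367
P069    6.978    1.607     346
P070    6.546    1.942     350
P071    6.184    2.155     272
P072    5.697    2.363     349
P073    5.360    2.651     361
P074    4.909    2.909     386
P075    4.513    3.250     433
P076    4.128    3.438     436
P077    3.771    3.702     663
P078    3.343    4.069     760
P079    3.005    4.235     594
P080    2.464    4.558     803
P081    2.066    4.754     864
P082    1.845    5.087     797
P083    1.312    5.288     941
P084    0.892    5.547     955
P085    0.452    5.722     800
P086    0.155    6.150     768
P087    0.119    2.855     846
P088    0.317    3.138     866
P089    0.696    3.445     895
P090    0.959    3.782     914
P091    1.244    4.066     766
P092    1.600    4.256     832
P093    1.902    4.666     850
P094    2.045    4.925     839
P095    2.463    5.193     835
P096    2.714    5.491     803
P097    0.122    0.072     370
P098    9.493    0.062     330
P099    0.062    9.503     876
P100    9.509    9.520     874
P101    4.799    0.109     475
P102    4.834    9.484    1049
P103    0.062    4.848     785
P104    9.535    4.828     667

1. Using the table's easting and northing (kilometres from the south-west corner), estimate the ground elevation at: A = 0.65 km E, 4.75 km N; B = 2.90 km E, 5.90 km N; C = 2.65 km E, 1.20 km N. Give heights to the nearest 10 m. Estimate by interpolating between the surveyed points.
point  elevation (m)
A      780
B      850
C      410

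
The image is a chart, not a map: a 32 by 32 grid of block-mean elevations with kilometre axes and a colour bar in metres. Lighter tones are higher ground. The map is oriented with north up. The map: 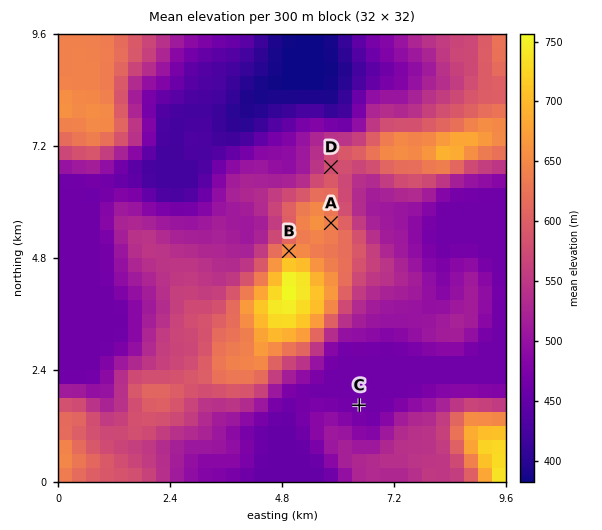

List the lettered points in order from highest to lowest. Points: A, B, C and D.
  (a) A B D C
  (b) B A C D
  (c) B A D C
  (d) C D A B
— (c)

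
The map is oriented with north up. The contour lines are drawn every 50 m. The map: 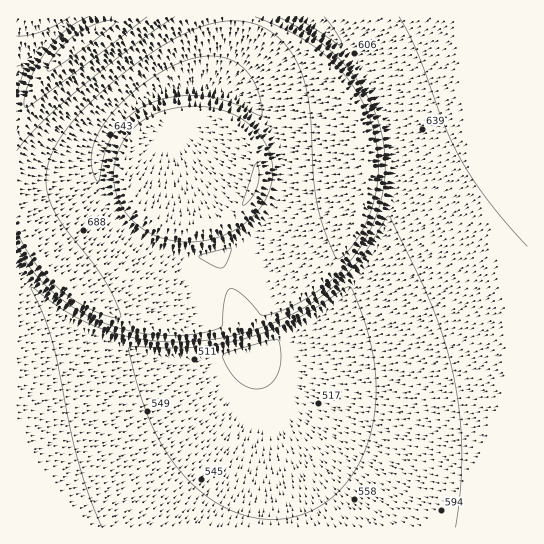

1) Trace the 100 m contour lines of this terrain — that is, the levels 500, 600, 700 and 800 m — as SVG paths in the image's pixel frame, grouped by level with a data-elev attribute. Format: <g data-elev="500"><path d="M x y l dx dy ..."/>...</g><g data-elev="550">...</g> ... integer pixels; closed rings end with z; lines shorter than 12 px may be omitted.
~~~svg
<g data-elev="500"><path d="M254 389l-9-3-10-8-8-11-4-12 7-4 33-9 11-3 4 1 2 6 1 12-4 17-4 7-6 4-6 3z"/></g><g data-elev="600"><path d="M102 527l-14-34-11-35-26-120-6-20-14-31 26 18 20 13 22 10 23 7 25 5 26 2 26-1 27-4 28-7 25-9 23-12 21-14 17-14 16-18 13-17 17-28 3-2 27 55 16 35 12 33 9 35 6 37 3 39-2 39-5 38"/><path d="M324 17l13 17 5 12-48-29"/></g><g data-elev="700"><path d="M186 242l15-1 14-3 14-5 12-7 10-8 10-11 7-12 4-12 1-12-2-12-4-12-6-10-8-10-11-8-12-6-13-4-18-3-18 1-15 3-16 6-13 9-10 10-7 12-5 14-1 14 1 15 6 15 8 12 12 10 13 8 16 5z"/><path d="M17 231l8 16 10 17 12 14 13 12 17 12 18 9 16 6 7 1 3-1-6-18-11-20-41-53-12-21-4-12-1-12 1-12 4-14 12-21 20-24 27-25 32-26 28-18 25-12 23-7 21-1 19 4 16 9 15 15 10 18 6 18 4 20 5 74 4 31 7 23 10 24 3 2 5-3 11-12 9-16 8-18 5-17 2-19 0-19-3-18-5-18-8-18-9-16-12-15-14-13-15-12-15-10-42-18"/></g><g data-elev="800"><path d="M17 36l12-1 13-4 28-14"/><path d="M89 17l-12 6-12 8-20 22-10 15-6 15-5 15 1 9 5-1 28-21 89-68"/></g>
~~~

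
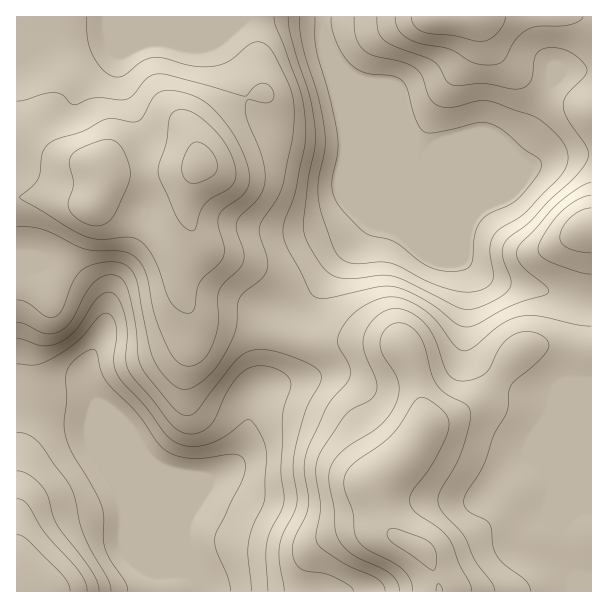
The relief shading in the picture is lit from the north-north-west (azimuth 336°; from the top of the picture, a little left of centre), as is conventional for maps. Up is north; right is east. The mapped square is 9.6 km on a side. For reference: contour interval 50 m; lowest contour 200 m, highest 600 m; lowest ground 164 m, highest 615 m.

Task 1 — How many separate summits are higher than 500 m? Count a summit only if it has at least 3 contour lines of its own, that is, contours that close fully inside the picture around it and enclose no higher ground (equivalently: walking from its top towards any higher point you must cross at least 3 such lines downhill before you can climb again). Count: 1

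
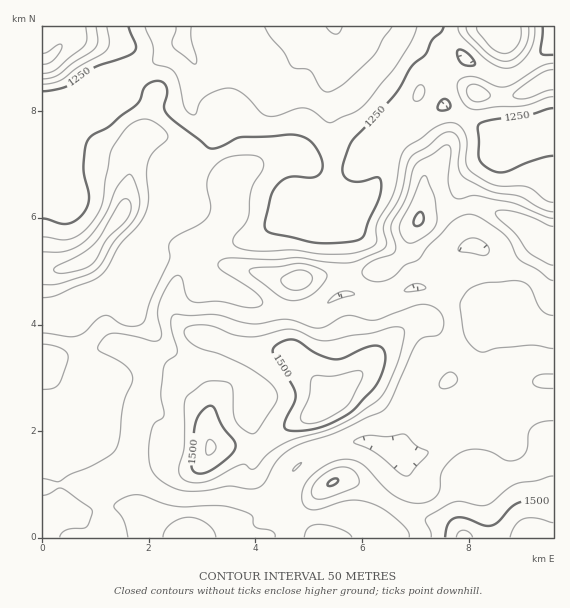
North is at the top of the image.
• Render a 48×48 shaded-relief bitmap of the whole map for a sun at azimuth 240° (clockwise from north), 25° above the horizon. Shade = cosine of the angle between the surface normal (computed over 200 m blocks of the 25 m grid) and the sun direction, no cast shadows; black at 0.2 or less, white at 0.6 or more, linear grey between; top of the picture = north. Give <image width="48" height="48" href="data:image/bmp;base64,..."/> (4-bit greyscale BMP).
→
<image width="48" height="48" href="data:image/bmp;base64,Qk32BAAAAAAAAHYAAAAoAAAAMAAAADAAAAABAAQAAAAAAIAEAAATCwAAEwsAABAAAAAAAAAAAAAAABEREQAiIiIAMzMzAERERABVVVUAZmZmAHd3dwCIiIgAmZmZAKqqqgC7u7sAzMzMAN3d3QDu7u4A////AJmIiYeImZdmeJmZq7hURnis3d22NIqnZpiImYiIiYh3iJmZqqhmZ4q8y7uVNYqXZoiZmYiImZmZmZmZm7qYmrzKh4h1V5qGZomamYiZq7u6qrqYnO2pq7qFVomGaJmGZomamZmazN3Lq7uHi+65mYU0aKuoeJmGZ4iZmZmrzd7amrp1ebuoVDI2iruph4h3eIiIiImru97aiJllaJmGMRNnmauodnd4iYiIiJmrqr7qdnh2aJmGQ0Z4mZqYZmeJqoiIiZq7qb7qZEaYiJqYdniJmZmYdneaqoiImZq7qb7pQjaaqqqpmZmZmZiId3iaqoiIiZq7mc7HMkerzduYiJqYmpiIiImZiIiIiZq6mt23Q2iavduXZol3mpiIiImYd5iIiZqqq8ynVGiavMuYZWZWmpmZmZmZmZh4iZqqq7qYZniazduXZWU0iqqZmaqqqph3iZqqu6mYd4ms3cqHZlQzerqIiImqqYdniau7u5mYiJq93Kdmd2QzWKmGZ4iZh3ZomrzKmZqpmqvMy4VGd2UyR6l1Z4iHdlRXm8uGebzLqqqqqENGd2VDR6lmeIiHdzRXmpZEfO65h3d4dBJXd2ZUV5hmeIiIiFZ4mVNHv+t2VEVmUhNodlZmeYVGiIiIiIiImFR67qZEM0VmVDWIZVZ3iFJHiIiJmZiIiGac7HRVRFaJmIiIdWd3dSJYiIiJmqmJmHib23VWZorN3Jd4iImIdVaIiIiZq7qZmIiay4Vnir3/64Vom8uYiJmIiJmazbuph3iJu4Z5vN3KmFJGm9uHipiIiJms7pmZZEeJq5eKupZURBAkaKhnmHeIiJvO/mZ4cyaJq6mZhkMzQgEjRneKp2eIiKz/7EVoljV5qqmYdUVVUzRVZovvt2eIib//uUVpqnRnmZiIh2ZmVVZ3ec//yGV4rO/8dFV5vLY0eIiZmHVWZ3iIit/+yERpvv6lAGeKvdghV5mqqWVVeIiImb3dyDR5vKYgAHiaztkgN5qruWVWeJmZmaze2TNohjEAAYmbztkxN5q8yWVWeZmZqqvf+kRWMAEiRZmrzMlSR4m8uWZniamauqrf+lRCACVlZpmry7pkV4mrqGZniZh5upnP+mQQA2eHd5mru7p1aImZh2ZmeIdoqoityXUQJoiIiJmrurqXeIhmd3Zmd3ZoqpiamJcgJoiIiJmqmaqXZlRFiXZmd2VoqZh4iZcgJ4iIiImZiJqWQyJZqXZmd2VomZmImZYhWJmZmIiIiJmGQzSLp2Vmd2VXiJmZmXZoqqqqmZmZiJmYZUaahlVnd2VniaqqqGe/66u6mbqZiJmqhTWIdmZneGVoiaqruGnvxmm6mbqIiJmpdCR4h3d3d3Z4maqruHnLUDeqqpdXiZmIZDR5mHd3d3Z4mZmrqImFNZupiXZWiZmHVEWKmId3d3d4mZmrqZhWr/yGZYdmZnd1RFirmId3d3d3mZmqqqd7//tTM5h1MkVTNXm7iHd3Z3dnmqmau6i//9lAEpl0ETQyRnnKh3d2Z3doqpmau6rv/agwAg=="/>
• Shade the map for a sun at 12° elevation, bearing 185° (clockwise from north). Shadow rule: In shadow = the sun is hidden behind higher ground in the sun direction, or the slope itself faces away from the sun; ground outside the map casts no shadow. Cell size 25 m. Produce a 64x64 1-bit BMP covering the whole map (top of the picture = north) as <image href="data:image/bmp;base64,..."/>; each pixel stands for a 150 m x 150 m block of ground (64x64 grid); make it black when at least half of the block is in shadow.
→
<image width="64" height="64" href="data:image/bmp;base64,Qk0+AgAAAAAAAD4AAAAoAAAAQAAAAEAAAAABAAEAAAAAAAACAAATCwAAEwsAAAIAAAAAAAAA////AAAAAAAAAAAAAAAAAAAAAAAAAAQAAAAAAAAADAAAAAAAAAAAAAAAAAAAAQAAAAAAAAAAAAAAAAAAAAAAAAAAAAAwAAAAAAAAAD4AAAAAAAAAPwAAAAAAAAAfAAAAAAAAAA4AAAAAAAAAAAAAAAAAAAAAAAAAAAAAAAAAAAAAAAAAAAAAAAAAAAAAAAAAAAAAAAAAAAAAAAAAAAAAAAAAAAAAAAAAAAAAAAAAAAAAAAAAAAAAAAAAAAAAAAAAAAAAAAAAAADgAAAAwAAAAMB4AB/gQAAAAHAQH+BgAAAAcD4P4DAAAAAAPAOAB4AAAAAcAAAHwAAAAAAAAAGAAAAAAAAAAAAAAAAAAAAAAAAAAAAP4AAAAAAAAP//4AAAOAAB///wAAA8AAD//+AAADwAAH//4AAAHgAAD/gAAAAMAAAD4AAABwAAAADAEAAfAAAAAAAAAP8AAAAAAAAB/wAAAAAAAAP/AAAAAAAAB/8AAAAAAAAH/gAAAAAAAAf8AAAAAAABA+AAAAAAAAOAAAAAAAAAA4AAAAAAAAABcAAAAAAAAABwAAAAAAAAAHAAAAAAAAAAMAAAAAAAAAAAAAAAAAAAAAAAAAAAAAAAA/gAAAAAAAAH/AAAAAAAAAcPAAAAAAAABgcAAAAAAAAAAwAAAAAAAAABAAAAAAAAAAAAAAAAAAAAAA=="/>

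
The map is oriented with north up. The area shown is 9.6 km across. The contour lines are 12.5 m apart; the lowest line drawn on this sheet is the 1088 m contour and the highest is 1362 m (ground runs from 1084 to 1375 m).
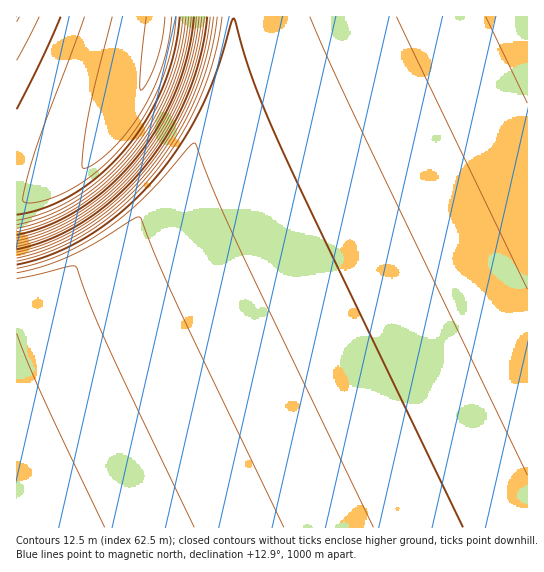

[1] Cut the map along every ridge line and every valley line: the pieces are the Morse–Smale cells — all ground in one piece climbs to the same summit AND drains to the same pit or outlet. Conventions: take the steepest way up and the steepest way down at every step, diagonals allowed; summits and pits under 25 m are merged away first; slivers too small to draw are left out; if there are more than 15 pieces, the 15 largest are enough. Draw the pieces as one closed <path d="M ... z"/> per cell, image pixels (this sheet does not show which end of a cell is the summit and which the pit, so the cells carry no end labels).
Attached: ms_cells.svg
<path d="M527 16l-292 1-7 42-12 40-20 44-29 46-34 38-32 26-48 28-37 14 1 233 511-1z"/><path d="M234 16l-75 1-4 32-10 30-14 31-16 24-14 17-27 24-35 20-23 6 1 94 36-14 48-28 32-26 34-38 29-46 20-44 12-40z"/><path d="M158 16l-142 1 1 183 6 0 16-5 35-20 27-24 14-17 16-24 14-31 10-30z"/>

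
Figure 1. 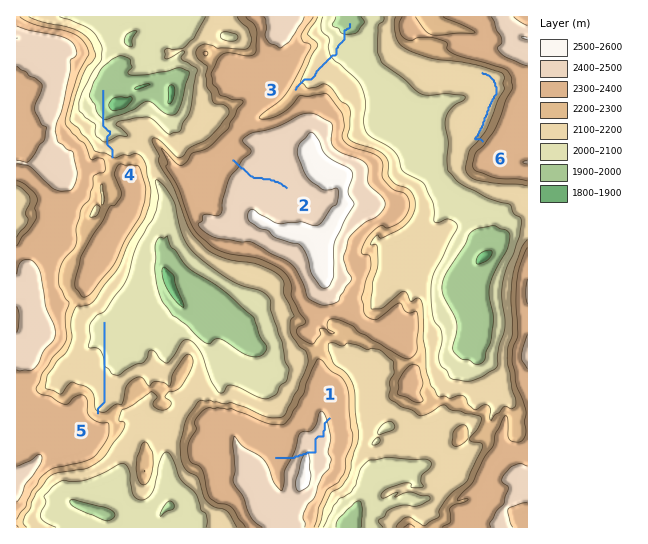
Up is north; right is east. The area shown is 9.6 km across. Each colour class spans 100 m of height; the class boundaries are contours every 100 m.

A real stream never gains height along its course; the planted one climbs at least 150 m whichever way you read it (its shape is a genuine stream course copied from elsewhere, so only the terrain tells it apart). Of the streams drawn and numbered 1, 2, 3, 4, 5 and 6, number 1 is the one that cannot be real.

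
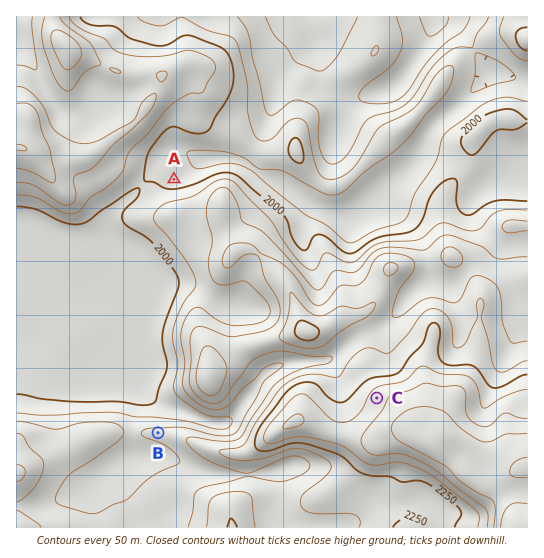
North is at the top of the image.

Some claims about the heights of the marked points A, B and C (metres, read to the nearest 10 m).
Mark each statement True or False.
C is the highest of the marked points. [True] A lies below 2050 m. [True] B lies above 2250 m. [False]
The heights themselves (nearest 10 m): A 1980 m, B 2110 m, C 2320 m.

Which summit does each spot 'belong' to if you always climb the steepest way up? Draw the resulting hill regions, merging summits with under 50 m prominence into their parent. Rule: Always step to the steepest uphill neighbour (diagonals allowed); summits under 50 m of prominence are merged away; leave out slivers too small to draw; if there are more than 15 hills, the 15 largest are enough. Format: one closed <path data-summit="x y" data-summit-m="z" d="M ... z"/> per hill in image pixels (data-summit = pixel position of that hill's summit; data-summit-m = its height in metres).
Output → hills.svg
<path data-summit="517 527" data-summit-m="2497" d="M434 16l-126 1 8 25 8 40 17 15 12 4-6 5-6 12-6 21-4 24-18 35 0 6-27-20-28-12-16-11-8-2-29 1-23-9-8 0-17 14-14 20-31 29-4 9 0 16 20 20 6 22 8 0 11 4 32-1 14 5 22 14 16 4 3-4 4-22 8-19 22-25 9-5 16-4 15-21 33 9 11-4 15-13 4 0 24 16 18 19 8 20 4 25-14 8-32 38-27 11-31 24-40 3-18 8-10 10-22 30-11 12-15 0-53-20-14-12-4-8-3-16 0 31-5 25-1 34 36 0 27 12 21 6 42 0 22-6 0 24-6 16 1 19 254-1 0-445-27-9-10 0-28-39-12-10z"/><path data-summit="17 147" data-summit-m="2201" d="M307 16l-156 0-3 5-8 26 0 34-3 6-16 10-23 0-9 12-15 4-12-1-5-5-12-17-12-25-16-22-1 212 18 9 27 27 13 5 31-1 26-12 2-5-5-19-20-20 0-16 4-9 31-29 14-20 17-14 8 0 23 9 29-1 11 4 3-4 19-34 9-28 5-27 5-6 24-16 5-6z"/><path data-summit="17 473" data-summit-m="2210" d="M19 256l-3 1 0 270 113 1 0-9-13-33-4-16 2-3 18-12 0-32 5-25 0-35-9-20 15-32 0-24-5-6-5 0-28 14-36 0-8-4-27-27z"/><path data-summit="306 331" data-summit-m="2269" d="M377 199l-4 0-15 13-11 4-33-9-15 21-16 4-9 5-22 25-8 19-1 12-7 20-1 20 4 17 19 21 8 2 21-10 32-2 11-2 28-23 27-11 12-12 10-16 11-10 13-8-4-25-11-24-15-15z"/><path data-summit="209 377" data-summit-m="2241" d="M142 281l-3 1 5 11 0 13-16 40 9 16 2 16 5 13 14 12 9 4 44 16 15 0 11-12 28-37-7-3-19-21-4-17 2-26-16-4-31-18-37 0z"/><path data-summit="66 47" data-summit-m="2181" d="M150 16l-133 0-1 26 17 23 12 25 12 17 5 5 7 1 14-1 10-7 5-8 23 0 16-10 3-6 0-34z"/><path data-summit="233 527" data-summit-m="2254" d="M161 456l-31 1-16 10-2 3 4 16 13 33 1 9 143-1 0-18 6-16 0-24-22 6-42 0-21-6z"/><path data-summit="297 151" data-summit-m="2013" d="M315 41l-5 7-24 16-5 6-5 27-9 28-22 37 13 10 28 12 27 20 0-6 18-35 4-24 6-21 6-12 6-5-12-4-17-15z"/><path data-summit="527 39" data-summit-m="2027" d="M527 16l-92 1 21 10 35 46 10 0 26 8z"/>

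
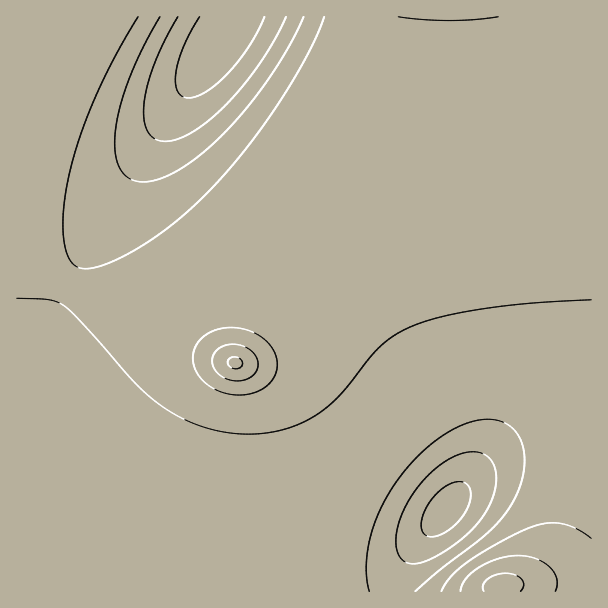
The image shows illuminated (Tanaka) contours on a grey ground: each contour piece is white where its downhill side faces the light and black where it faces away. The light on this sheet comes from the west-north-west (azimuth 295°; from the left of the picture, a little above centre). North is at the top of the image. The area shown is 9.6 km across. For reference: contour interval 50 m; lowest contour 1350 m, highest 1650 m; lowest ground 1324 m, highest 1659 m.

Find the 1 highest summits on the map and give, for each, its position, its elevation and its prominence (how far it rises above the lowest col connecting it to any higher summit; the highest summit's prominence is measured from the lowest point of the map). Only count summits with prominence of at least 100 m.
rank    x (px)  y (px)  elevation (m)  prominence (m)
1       236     363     1659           335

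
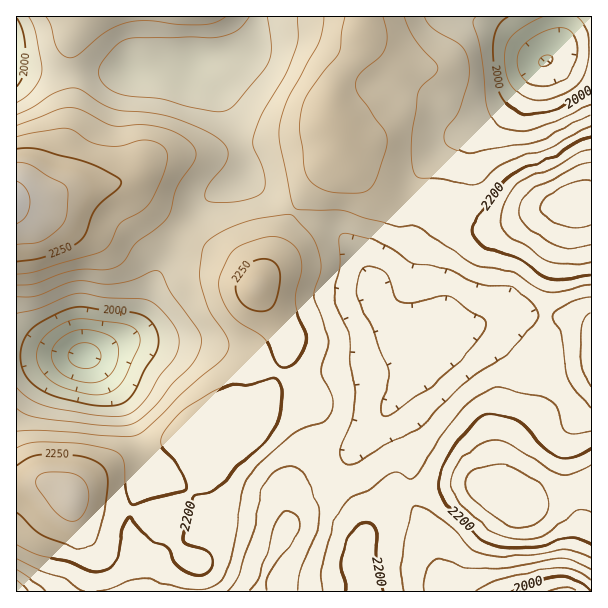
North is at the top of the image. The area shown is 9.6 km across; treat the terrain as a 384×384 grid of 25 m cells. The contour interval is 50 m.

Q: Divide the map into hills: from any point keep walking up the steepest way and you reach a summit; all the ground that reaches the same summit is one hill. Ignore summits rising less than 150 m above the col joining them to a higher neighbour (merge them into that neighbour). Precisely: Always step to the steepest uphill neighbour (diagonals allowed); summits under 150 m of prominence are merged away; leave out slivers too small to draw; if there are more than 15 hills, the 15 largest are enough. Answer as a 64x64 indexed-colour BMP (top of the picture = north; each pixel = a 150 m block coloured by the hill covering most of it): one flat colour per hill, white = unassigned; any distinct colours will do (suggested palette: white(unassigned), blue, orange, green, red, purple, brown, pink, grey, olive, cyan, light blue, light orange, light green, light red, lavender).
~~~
<image width="64" height="64" href="data:image/bmp;base64,Qk12CAAAAAAAAHYAAAAoAAAAQAAAAEAAAAABAAQAAAAAAAAIAAATCwAAEwsAABAAAAAAAAAA////ALR3HwAOf/8ALKAsACgn1gC9Z5QAS1aMAMJ34wB/f38AIr28AM++FwDox64AeLv/AIrfmACWmP8A1bDFACIiIiIiIiIiIiIiIiIjMzMzMzMzMzMzMzMzMzMzMzMzIiIiIiIiIiIiIiIiIiMzMzMzMzMzMzMzMzMzMzMzMzMiIiIiIiIiIiIiIiIiIjMzMzMzMzMzMzMzMzMzMzMzMyIiIiIiIiIiIiIiIiIiMzMzMzMzMzMzMzMzMzMzMzMzIiIiIiIiIiIiIiIiIiIjMzMzMzMzMzMzMzMzMzMzMzMiIiIiIiIiIiIiIiIiIiMzMzMzMzMzMzMzMzMzMzMzMyIiIiIiIiIiIiIiIiIiIjMzMzMzMzMzMzMzMzMzMzMzIiIiIiIiIiIiIiIiIiIiMzMzMzMzMzMzMzMzMzMzMzMiIiIiIiIiIiIiIiIiIiIzMzMzMzMzMzMzMzMzMzMzMyIiIiIiIiIiIiIiIiIiIjMzMzMzMzMzMzMzMzMzMzMzIiIiIiIiIiIiIiIiIiIiMzMzMzMzMzMzMzMzMzMzMzMiIiIiIiIiIiIiIiIiIiIzMzMzMzMzMzMzMzMzMzMzMyIiIiIiIiIiIiIiIiIiIiMzMzMzMzMzMzMzMzMzMzMzIiIiIiIiIiIiIiIiIiIiIjMzMzMzMzMzMzMzMzMzMzMiIiIiIiIiIiIiIiIiIiIiIiMzMzMzMzMzMzMzMzMzMyIiIiIiIiIiIiIiIiIiIiIiIiMzMzMzMzMzMzMzMzMzIiIiIiIiIiIiIiIiIiIiIiIiIjMzMzMzMzMzMzMzMzMiIiIiIiIiIiIiIiIiIiIiIiIiIzMzMzMzMzMzMzMzMyIiIiIiIiIiIiIiIiIiIiIiIiIiMzMzMzMzMzMzMzMzIiIiIiIiIiIiIiIiIiIiIiIiIiIjMzMzMzMzMzMzMzMiIiIiIiIiIiIiIiIiIiIiIiIiIiMzMzMzMzMzMzMzMyIiIiIiIiIiIiIiIiIiIiIiIiIiIjMzMzMzMzMzMzMzIiIiIiIiIiIiIiIiIiIiIiIiIiIiIzMzMzMzMzMzMzMiIiIiIiIiIiIiIiIiIiIiIiIiIiIjMzMzMzMzMzMzMyIiIiIiIiIiIiIiIiIiIiIiIiIiIiIzMzMzMzMzMzMzIiIiIiIiIiIiIiIiIiIiIiIiIiIiIjMzMzMzMzMzMzNEREREQiIiIiIiIiIiIiIiIiIiIiIiIzMzMzMzMzMzM0REREREQiIiIiIiIiIiIiIiIiIiIiIjMzMzMzMzMzMzREREREREIiIiIiIiIiIiIiIiIiIiIhEzMzMzMzMzMzNERERERERCIiIiIiIiIiIiIiIiIiIRERERMzMzMzMzM0REREREREQiIiIiIiIiIiIiIiIiIREREREREzMzMzERRERERERERCIiIiIiIiIiIiIiIiIhERERERERERERERFEREREREREQiIiIiIiIiIiIiIiIhEREREREREREREREURERERERERCIiIiIiIiIiIiIiIiERERERERERERERERREREREREREIiIiIiIiIiIiIiIiIRERERERERERERERFERERERERERCIiIiIiIiIiIiIiIREREREREREREREREUREREREREREIiIiIiIiIiIiIiIRERERERERERERERERRERERERERERCIiIiIiIiIiIiIhERERERERERERERERFEREREREREREIiIiIiIiIiIiIhEREREREREREREREREURERERERERERCIiIiIiIiIiIhERERERERERERERERERREREREREREREQiIiIiIiIiIhERERERERERERERERERFERERERERERERCIiIiIiIiEREREREREREREREREREREUREREREREREREQiIiIiIhERERERERERERERERERERERREREREREREREREIiIiIhERERERERERERERERERERERFERERERERERERERCIiIREREREREREREREREREREREREUREREREREREREREREIRERERERERERERERERERERERERREREREREREREREREQRERERERERERERERERERERERERFERERERERERERERERBEREREREREREREREREREREREREUREREREREREREREREERERERERERERERERERERERERERREREREREREREREREQRERERERERERERERERERERERERFERERERERERERERERBEREREREREREREREREREREREREURERERERERERERERBERERERERERERERERERERERERERREREREREREREREREERERERERERERERERERERERERERFEREREREREREREREQREREREREREREREREREREREREREUREREREREREREREQRERERERERERERERERERERERERERREREREREREREREQRERERERERERERERERERERERERERFEREREREREREREQREREREREREREREREREREREREREREUREEUREREREREQRERERERERERERERERERERERERERERERERERERERERERERERERERERERERERERERERERERERERERERERERERERERERERERERERERERERERERERERERERERERERERERERERERERERERERERERERERERERERERERERERERERERERERERERERERERERERERERERERERERERERERERERERERERERERERERERERERERERERERERERERERERERERERERERERERERERERERERERERERERERERERER"/>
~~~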